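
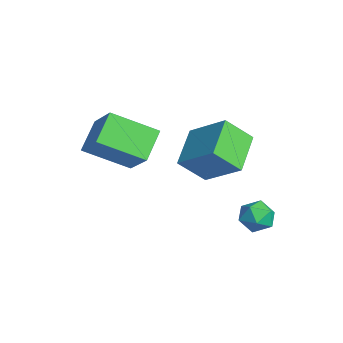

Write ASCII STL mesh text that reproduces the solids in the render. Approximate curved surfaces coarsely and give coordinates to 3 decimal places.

solid 
facet normal -0.646 -0.495 -0.581
outer loop
vertex -2.924 0.291 3.598
vertex -2.79 1.398 2.507
vertex -1.46 -0.678 2.796
endloop
endfacet
facet normal -0.086 -0.709 0.700
outer loop
vertex -0.13 0.342 3.993
vertex -2.924 0.291 3.598
vertex -1.46 -0.678 2.796
endloop
endfacet
facet normal -0.646 -0.495 -0.581
outer loop
vertex -1.46 -0.678 2.796
vertex -2.79 1.398 2.507
vertex -1.326 0.429 1.705
endloop
endfacet
facet normal 0.759 -0.502 -0.416
outer loop
vertex -1.326 0.429 1.705
vertex -0.13 0.342 3.993
vertex -1.46 -0.678 2.796
endloop
endfacet
facet normal -0.759 0.502 0.416
outer loop
vertex -2.924 0.291 3.598
vertex -1.46 2.418 3.704
vertex -2.79 1.398 2.507
endloop
endfacet
facet normal -0.086 -0.709 0.700
outer loop
vertex -1.594 1.311 4.795
vertex -2.924 0.291 3.598
vertex -0.13 0.342 3.993
endloop
endfacet
facet normal -0.759 0.502 0.416
outer loop
vertex -1.594 1.311 4.795
vertex -1.46 2.418 3.704
vertex -2.924 0.291 3.598
endloop
endfacet
facet normal 0.086 0.709 -0.700
outer loop
vertex -2.79 1.398 2.507
vertex -1.46 2.418 3.704
vertex -1.326 0.429 1.705
endloop
endfacet
facet normal 0.759 -0.502 -0.416
outer loop
vertex 0.004 1.449 2.902
vertex -0.13 0.342 3.993
vertex -1.326 0.429 1.705
endloop
endfacet
facet normal 0.086 0.709 -0.700
outer loop
vertex -1.326 0.429 1.705
vertex -1.46 2.418 3.704
vertex 0.004 1.449 2.902
endloop
endfacet
facet normal 0.646 0.495 0.581
outer loop
vertex 0.004 1.449 2.902
vertex -1.594 1.311 4.795
vertex -0.13 0.342 3.993
endloop
endfacet
facet normal 0.646 0.495 0.581
outer loop
vertex -1.46 2.418 3.704
vertex -1.594 1.311 4.795
vertex 0.004 1.449 2.902
endloop
endfacet
facet normal -0.655 0.710 0.258
outer loop
vertex 1.002 2.462 0.939
vertex 0.392 1.946 0.811
vertex 0.734 1.995 1.543
endloop
endfacet
facet normal -0.035 0.798 0.601
outer loop
vertex 1.002 2.462 0.939
vertex 0.734 1.995 1.543
vertex 1.529 2.107 1.441
endloop
endfacet
facet normal 0.479 0.871 0.113
outer loop
vertex 1.002 2.462 0.939
vertex 1.529 2.107 1.441
vertex 1.679 2.128 0.646
endloop
endfacet
facet normal 0.178 0.828 -0.533
outer loop
vertex 1.002 2.462 0.939
vertex 1.679 2.128 0.646
vertex 0.976 2.028 0.256
endloop
endfacet
facet normal -0.523 0.728 -0.443
outer loop
vertex 1.002 2.462 0.939
vertex 0.976 2.028 0.256
vertex 0.392 1.946 0.811
endloop
endfacet
facet normal 0.096 0.205 0.974
outer loop
vertex 1.529 2.107 1.441
vertex 0.734 1.995 1.543
vertex 1.244 1.372 1.624
endloop
endfacet
facet normal -0.906 0.063 0.419
outer loop
vertex 0.734 1.995 1.543
vertex 0.392 1.946 0.811
vertex 0.541 1.272 1.234
endloop
endfacet
facet normal -0.693 0.090 -0.716
outer loop
vertex 0.392 1.946 0.811
vertex 0.976 2.028 0.256
vertex 0.691 1.293 0.439
endloop
endfacet
facet normal 0.442 0.250 -0.861
outer loop
vertex 0.976 2.028 0.256
vertex 1.679 2.128 0.646
vertex 1.486 1.405 0.337
endloop
endfacet
facet normal 0.929 0.321 0.184
outer loop
vertex 1.679 2.128 0.646
vertex 1.529 2.107 1.441
vertex 1.828 1.454 1.069
endloop
endfacet
facet normal -0.178 -0.828 0.533
outer loop
vertex 1.218 0.938 0.941
vertex 1.244 1.372 1.624
vertex 0.541 1.272 1.234
endloop
endfacet
facet normal -0.479 -0.871 -0.113
outer loop
vertex 1.218 0.938 0.941
vertex 0.541 1.272 1.234
vertex 0.691 1.293 0.439
endloop
endfacet
facet normal 0.035 -0.798 -0.601
outer loop
vertex 1.218 0.938 0.941
vertex 0.691 1.293 0.439
vertex 1.486 1.405 0.337
endloop
endfacet
facet normal 0.655 -0.710 -0.258
outer loop
vertex 1.218 0.938 0.941
vertex 1.486 1.405 0.337
vertex 1.828 1.454 1.069
endloop
endfacet
facet normal 0.523 -0.728 0.443
outer loop
vertex 1.218 0.938 0.941
vertex 1.828 1.454 1.069
vertex 1.244 1.372 1.624
endloop
endfacet
facet normal -0.442 -0.250 0.861
outer loop
vertex 0.541 1.272 1.234
vertex 1.244 1.372 1.624
vertex 0.734 1.995 1.543
endloop
endfacet
facet normal -0.929 -0.321 -0.184
outer loop
vertex 0.691 1.293 0.439
vertex 0.541 1.272 1.234
vertex 0.392 1.946 0.811
endloop
endfacet
facet normal -0.096 -0.205 -0.974
outer loop
vertex 1.486 1.405 0.337
vertex 0.691 1.293 0.439
vertex 0.976 2.028 0.256
endloop
endfacet
facet normal 0.906 -0.063 -0.419
outer loop
vertex 1.828 1.454 1.069
vertex 1.486 1.405 0.337
vertex 1.679 2.128 0.646
endloop
endfacet
facet normal 0.693 -0.090 0.716
outer loop
vertex 1.244 1.372 1.624
vertex 1.828 1.454 1.069
vertex 1.529 2.107 1.441
endloop
endfacet
facet normal -0.732 -0.138 -0.667
outer loop
vertex -4.42 -3.18 3.877
vertex -3.834 -1.336 2.851
vertex -3.424 -4.009 2.956
endloop
endfacet
facet normal -0.267 -0.842 0.469
outer loop
vertex -2.026 -3.744 4.229
vertex -4.42 -3.18 3.877
vertex -3.424 -4.009 2.956
endloop
endfacet
facet normal -0.732 -0.139 -0.667
outer loop
vertex -3.424 -4.009 2.956
vertex -3.834 -1.336 2.851
vertex -2.838 -2.165 1.929
endloop
endfacet
facet normal 0.626 -0.522 -0.579
outer loop
vertex -2.838 -2.165 1.929
vertex -2.026 -3.744 4.229
vertex -3.424 -4.009 2.956
endloop
endfacet
facet normal -0.626 0.521 0.579
outer loop
vertex -4.42 -3.18 3.877
vertex -2.436 -1.071 4.124
vertex -3.834 -1.336 2.851
endloop
endfacet
facet normal -0.267 -0.842 0.468
outer loop
vertex -3.022 -2.915 5.151
vertex -4.42 -3.18 3.877
vertex -2.026 -3.744 4.229
endloop
endfacet
facet normal -0.627 0.522 0.579
outer loop
vertex -3.022 -2.915 5.151
vertex -2.436 -1.071 4.124
vertex -4.42 -3.18 3.877
endloop
endfacet
facet normal 0.267 0.842 -0.469
outer loop
vertex -3.834 -1.336 2.851
vertex -2.436 -1.071 4.124
vertex -2.838 -2.165 1.929
endloop
endfacet
facet normal 0.627 -0.521 -0.579
outer loop
vertex -1.44 -1.9 3.203
vertex -2.026 -3.744 4.229
vertex -2.838 -2.165 1.929
endloop
endfacet
facet normal 0.267 0.842 -0.469
outer loop
vertex -2.838 -2.165 1.929
vertex -2.436 -1.071 4.124
vertex -1.44 -1.9 3.203
endloop
endfacet
facet normal 0.732 0.138 0.667
outer loop
vertex -1.44 -1.9 3.203
vertex -3.022 -2.915 5.151
vertex -2.026 -3.744 4.229
endloop
endfacet
facet normal 0.732 0.139 0.667
outer loop
vertex -2.436 -1.071 4.124
vertex -3.022 -2.915 5.151
vertex -1.44 -1.9 3.203
endloop
endfacet

endsolid


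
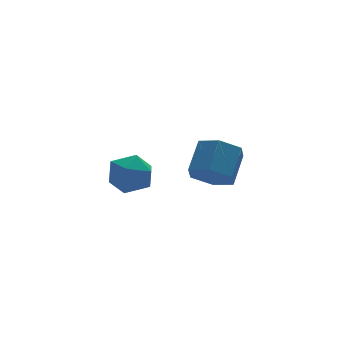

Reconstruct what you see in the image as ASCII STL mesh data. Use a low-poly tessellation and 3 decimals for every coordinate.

solid 
facet normal -0.529 -0.552 -0.645
outer loop
vertex 1.236 0.373 -2.994
vertex 0.688 0.545 -2.692
vertex 0.914 0.904 -3.185
endloop
endfacet
facet normal 0.689 0.164 -0.706
outer loop
vertex 1.236 0.373 -2.994
vertex 0.914 0.904 -3.185
vertex 1.781 0.942 -2.331
endloop
endfacet
facet normal 0.688 0.166 -0.706
outer loop
vertex 1.781 0.942 -2.331
vertex 0.914 0.904 -3.185
vertex 1.458 1.473 -2.521
endloop
endfacet
facet normal 0.529 0.552 0.644
outer loop
vertex 1.781 0.942 -2.331
vertex 1.458 1.473 -2.521
vertex 1.232 1.115 -2.028
endloop
endfacet
facet normal -0.529 -0.552 -0.645
outer loop
vertex 0.914 0.904 -3.185
vertex 0.688 0.545 -2.692
vertex 0.365 1.076 -2.882
endloop
endfacet
facet normal -0.087 0.791 -0.606
outer loop
vertex 0.914 0.904 -3.185
vertex 0.365 1.076 -2.882
vertex 1.458 1.473 -2.521
endloop
endfacet
facet normal -0.086 0.789 -0.608
outer loop
vertex 1.458 1.473 -2.521
vertex 0.365 1.076 -2.882
vertex 0.91 1.646 -2.219
endloop
endfacet
facet normal 0.529 0.553 0.644
outer loop
vertex 1.458 1.473 -2.521
vertex 0.91 1.646 -2.219
vertex 1.232 1.115 -2.028
endloop
endfacet
facet normal -0.529 -0.552 -0.644
outer loop
vertex 0.365 1.076 -2.882
vertex 0.688 0.545 -2.692
vertex 0.139 0.718 -2.389
endloop
endfacet
facet normal -0.774 0.625 0.099
outer loop
vertex 0.365 1.076 -2.882
vertex 0.139 0.718 -2.389
vertex 0.91 1.646 -2.219
endloop
endfacet
facet normal -0.774 0.625 0.100
outer loop
vertex 0.91 1.646 -2.219
vertex 0.139 0.718 -2.389
vertex 0.684 1.287 -1.726
endloop
endfacet
facet normal 0.529 0.552 0.645
outer loop
vertex 0.91 1.646 -2.219
vertex 0.684 1.287 -1.726
vertex 1.232 1.115 -2.028
endloop
endfacet
facet normal -0.529 -0.552 -0.644
outer loop
vertex 0.139 0.718 -2.389
vertex 0.688 0.545 -2.692
vertex 0.462 0.187 -2.199
endloop
endfacet
facet normal -0.688 -0.165 0.707
outer loop
vertex 0.139 0.718 -2.389
vertex 0.462 0.187 -2.199
vertex 0.684 1.287 -1.726
endloop
endfacet
facet normal -0.689 -0.164 0.706
outer loop
vertex 0.684 1.287 -1.726
vertex 0.462 0.187 -2.199
vertex 1.006 0.756 -1.535
endloop
endfacet
facet normal 0.529 0.552 0.645
outer loop
vertex 0.684 1.287 -1.726
vertex 1.006 0.756 -1.535
vertex 1.232 1.115 -2.028
endloop
endfacet
facet normal -0.529 -0.553 -0.644
outer loop
vertex 0.462 0.187 -2.199
vertex 0.688 0.545 -2.692
vertex 1.01 0.014 -2.501
endloop
endfacet
facet normal 0.085 -0.790 0.607
outer loop
vertex 0.462 0.187 -2.199
vertex 1.01 0.014 -2.501
vertex 1.006 0.756 -1.535
endloop
endfacet
facet normal 0.088 -0.790 0.607
outer loop
vertex 1.006 0.756 -1.535
vertex 1.01 0.014 -2.501
vertex 1.555 0.584 -1.838
endloop
endfacet
facet normal 0.529 0.552 0.645
outer loop
vertex 1.006 0.756 -1.535
vertex 1.555 0.584 -1.838
vertex 1.232 1.115 -2.028
endloop
endfacet
facet normal -0.529 -0.552 -0.645
outer loop
vertex 1.01 0.014 -2.501
vertex 0.688 0.545 -2.692
vertex 1.236 0.373 -2.994
endloop
endfacet
facet normal 0.775 -0.625 -0.100
outer loop
vertex 1.01 0.014 -2.501
vertex 1.236 0.373 -2.994
vertex 1.555 0.584 -1.838
endloop
endfacet
facet normal 0.774 -0.625 -0.099
outer loop
vertex 1.555 0.584 -1.838
vertex 1.236 0.373 -2.994
vertex 1.781 0.942 -2.331
endloop
endfacet
facet normal 0.529 0.552 0.644
outer loop
vertex 1.555 0.584 -1.838
vertex 1.781 0.942 -2.331
vertex 1.232 1.115 -2.028
endloop
endfacet
facet normal -0.326 -0.036 0.945
outer loop
vertex -0.634 4.024 -3.462
vertex -0.49 3.314 -3.439
vertex 0.019 3.794 -3.245
endloop
endfacet
facet normal -0.051 0.605 0.794
outer loop
vertex -0.634 4.024 -3.462
vertex 0.019 3.794 -3.245
vertex -0.036 4.368 -3.686
endloop
endfacet
facet normal -0.413 0.877 0.244
outer loop
vertex -0.634 4.024 -3.462
vertex -0.036 4.368 -3.686
vertex -0.578 4.242 -4.151
endloop
endfacet
facet normal -0.912 0.406 0.054
outer loop
vertex -0.634 4.024 -3.462
vertex -0.578 4.242 -4.151
vertex -0.859 3.591 -3.999
endloop
endfacet
facet normal -0.859 -0.158 0.487
outer loop
vertex -0.634 4.024 -3.462
vertex -0.859 3.591 -3.999
vertex -0.49 3.314 -3.439
endloop
endfacet
facet normal 0.627 0.512 0.588
outer loop
vertex -0.036 4.368 -3.686
vertex 0.019 3.794 -3.245
vertex 0.479 3.869 -3.801
endloop
endfacet
facet normal 0.180 -0.527 0.831
outer loop
vertex 0.019 3.794 -3.245
vertex -0.49 3.314 -3.439
vertex 0.198 3.218 -3.649
endloop
endfacet
facet normal -0.682 -0.725 0.091
outer loop
vertex -0.49 3.314 -3.439
vertex -0.859 3.591 -3.999
vertex -0.344 3.092 -4.114
endloop
endfacet
facet normal -0.769 0.189 -0.611
outer loop
vertex -0.859 3.591 -3.999
vertex -0.578 4.242 -4.151
vertex -0.399 3.666 -4.555
endloop
endfacet
facet normal 0.040 0.952 -0.304
outer loop
vertex -0.578 4.242 -4.151
vertex -0.036 4.368 -3.686
vertex 0.11 4.146 -4.361
endloop
endfacet
facet normal 0.912 -0.406 -0.054
outer loop
vertex 0.254 3.436 -4.338
vertex 0.479 3.869 -3.801
vertex 0.198 3.218 -3.649
endloop
endfacet
facet normal 0.413 -0.877 -0.244
outer loop
vertex 0.254 3.436 -4.338
vertex 0.198 3.218 -3.649
vertex -0.344 3.092 -4.114
endloop
endfacet
facet normal 0.051 -0.605 -0.794
outer loop
vertex 0.254 3.436 -4.338
vertex -0.344 3.092 -4.114
vertex -0.399 3.666 -4.555
endloop
endfacet
facet normal 0.326 0.036 -0.945
outer loop
vertex 0.254 3.436 -4.338
vertex -0.399 3.666 -4.555
vertex 0.11 4.146 -4.361
endloop
endfacet
facet normal 0.859 0.158 -0.487
outer loop
vertex 0.254 3.436 -4.338
vertex 0.11 4.146 -4.361
vertex 0.479 3.869 -3.801
endloop
endfacet
facet normal 0.769 -0.189 0.611
outer loop
vertex 0.198 3.218 -3.649
vertex 0.479 3.869 -3.801
vertex 0.019 3.794 -3.245
endloop
endfacet
facet normal -0.040 -0.952 0.304
outer loop
vertex -0.344 3.092 -4.114
vertex 0.198 3.218 -3.649
vertex -0.49 3.314 -3.439
endloop
endfacet
facet normal -0.627 -0.512 -0.588
outer loop
vertex -0.399 3.666 -4.555
vertex -0.344 3.092 -4.114
vertex -0.859 3.591 -3.999
endloop
endfacet
facet normal -0.180 0.527 -0.831
outer loop
vertex 0.11 4.146 -4.361
vertex -0.399 3.666 -4.555
vertex -0.578 4.242 -4.151
endloop
endfacet
facet normal 0.682 0.725 -0.091
outer loop
vertex 0.479 3.869 -3.801
vertex 0.11 4.146 -4.361
vertex -0.036 4.368 -3.686
endloop
endfacet

endsolid


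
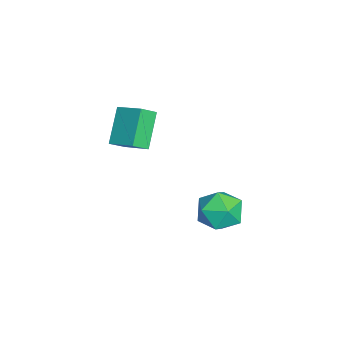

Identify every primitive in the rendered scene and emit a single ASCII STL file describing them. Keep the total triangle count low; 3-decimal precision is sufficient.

solid 
facet normal -0.475 0.660 -0.583
outer loop
vertex -0.364 -2.998 0.689
vertex 0.353 -2.063 1.163
vertex 0.783 -3.256 -0.538
endloop
endfacet
facet normal -0.565 -0.736 -0.373
outer loop
vertex 1.187 -3.817 -0.043
vertex -0.364 -2.998 0.689
vertex 0.783 -3.256 -0.538
endloop
endfacet
facet normal -0.475 0.660 -0.583
outer loop
vertex 0.783 -3.256 -0.538
vertex 0.353 -2.063 1.163
vertex 1.501 -2.321 -0.064
endloop
endfacet
facet normal 0.675 -0.152 -0.722
outer loop
vertex 1.501 -2.321 -0.064
vertex 1.187 -3.817 -0.043
vertex 0.783 -3.256 -0.538
endloop
endfacet
facet normal -0.675 0.151 0.722
outer loop
vertex -0.364 -2.998 0.689
vertex 0.757 -2.624 1.658
vertex 0.353 -2.063 1.163
endloop
endfacet
facet normal -0.565 -0.736 -0.374
outer loop
vertex 0.039 -3.559 1.184
vertex -0.364 -2.998 0.689
vertex 1.187 -3.817 -0.043
endloop
endfacet
facet normal -0.675 0.152 0.722
outer loop
vertex 0.039 -3.559 1.184
vertex 0.757 -2.624 1.658
vertex -0.364 -2.998 0.689
endloop
endfacet
facet normal 0.565 0.736 0.373
outer loop
vertex 0.353 -2.063 1.163
vertex 0.757 -2.624 1.658
vertex 1.501 -2.321 -0.064
endloop
endfacet
facet normal 0.675 -0.152 -0.722
outer loop
vertex 1.904 -2.882 0.431
vertex 1.187 -3.817 -0.043
vertex 1.501 -2.321 -0.064
endloop
endfacet
facet normal 0.565 0.736 0.374
outer loop
vertex 1.501 -2.321 -0.064
vertex 0.757 -2.624 1.658
vertex 1.904 -2.882 0.431
endloop
endfacet
facet normal 0.475 -0.660 0.583
outer loop
vertex 1.904 -2.882 0.431
vertex 0.039 -3.559 1.184
vertex 1.187 -3.817 -0.043
endloop
endfacet
facet normal 0.475 -0.660 0.582
outer loop
vertex 0.757 -2.624 1.658
vertex 0.039 -3.559 1.184
vertex 1.904 -2.882 0.431
endloop
endfacet
facet normal -0.658 -0.319 0.682
outer loop
vertex 0.506 0.489 -3.365
vertex 0.936 -0.447 -3.388
vertex 1.28 0.261 -2.724
endloop
endfacet
facet normal -0.523 0.376 0.765
outer loop
vertex 0.506 0.489 -3.365
vertex 1.28 0.261 -2.724
vertex 1.252 1.178 -3.194
endloop
endfacet
facet normal -0.689 0.708 0.155
outer loop
vertex 0.506 0.489 -3.365
vertex 1.252 1.178 -3.194
vertex 0.891 1.036 -4.148
endloop
endfacet
facet normal -0.927 0.217 -0.305
outer loop
vertex 0.506 0.489 -3.365
vertex 0.891 1.036 -4.148
vertex 0.696 0.031 -4.269
endloop
endfacet
facet normal -0.908 -0.418 0.021
outer loop
vertex 0.506 0.489 -3.365
vertex 0.696 0.031 -4.269
vertex 0.936 -0.447 -3.388
endloop
endfacet
facet normal 0.177 0.453 0.874
outer loop
vertex 1.252 1.178 -3.194
vertex 1.28 0.261 -2.724
vertex 2.144 0.669 -3.111
endloop
endfacet
facet normal -0.040 -0.673 0.738
outer loop
vertex 1.28 0.261 -2.724
vertex 0.936 -0.447 -3.388
vertex 1.949 -0.336 -3.232
endloop
endfacet
facet normal -0.444 -0.833 -0.331
outer loop
vertex 0.936 -0.447 -3.388
vertex 0.696 0.031 -4.269
vertex 1.588 -0.478 -4.186
endloop
endfacet
facet normal -0.476 0.196 -0.857
outer loop
vertex 0.696 0.031 -4.269
vertex 0.891 1.036 -4.148
vertex 1.56 0.439 -4.656
endloop
endfacet
facet normal -0.091 0.989 -0.113
outer loop
vertex 0.891 1.036 -4.148
vertex 1.252 1.178 -3.194
vertex 1.904 1.147 -3.992
endloop
endfacet
facet normal 0.927 -0.217 0.305
outer loop
vertex 2.334 0.211 -4.015
vertex 2.144 0.669 -3.111
vertex 1.949 -0.336 -3.232
endloop
endfacet
facet normal 0.689 -0.708 -0.155
outer loop
vertex 2.334 0.211 -4.015
vertex 1.949 -0.336 -3.232
vertex 1.588 -0.478 -4.186
endloop
endfacet
facet normal 0.523 -0.376 -0.765
outer loop
vertex 2.334 0.211 -4.015
vertex 1.588 -0.478 -4.186
vertex 1.56 0.439 -4.656
endloop
endfacet
facet normal 0.658 0.319 -0.682
outer loop
vertex 2.334 0.211 -4.015
vertex 1.56 0.439 -4.656
vertex 1.904 1.147 -3.992
endloop
endfacet
facet normal 0.908 0.418 -0.021
outer loop
vertex 2.334 0.211 -4.015
vertex 1.904 1.147 -3.992
vertex 2.144 0.669 -3.111
endloop
endfacet
facet normal 0.476 -0.196 0.857
outer loop
vertex 1.949 -0.336 -3.232
vertex 2.144 0.669 -3.111
vertex 1.28 0.261 -2.724
endloop
endfacet
facet normal 0.091 -0.989 0.113
outer loop
vertex 1.588 -0.478 -4.186
vertex 1.949 -0.336 -3.232
vertex 0.936 -0.447 -3.388
endloop
endfacet
facet normal -0.177 -0.453 -0.874
outer loop
vertex 1.56 0.439 -4.656
vertex 1.588 -0.478 -4.186
vertex 0.696 0.031 -4.269
endloop
endfacet
facet normal 0.040 0.673 -0.738
outer loop
vertex 1.904 1.147 -3.992
vertex 1.56 0.439 -4.656
vertex 0.891 1.036 -4.148
endloop
endfacet
facet normal 0.444 0.833 0.331
outer loop
vertex 2.144 0.669 -3.111
vertex 1.904 1.147 -3.992
vertex 1.252 1.178 -3.194
endloop
endfacet

endsolid


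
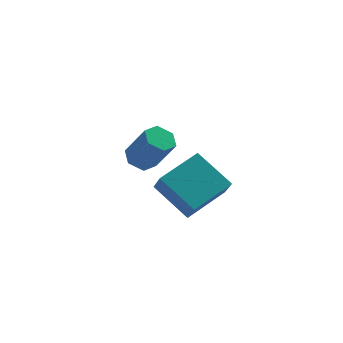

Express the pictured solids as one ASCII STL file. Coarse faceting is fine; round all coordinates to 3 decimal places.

solid 
facet normal -0.897 -0.355 -0.263
outer loop
vertex -0.761 -3.147 1.869
vertex -0.754 -2.433 0.879
vertex 0.087 -4.547 0.865
endloop
endfacet
facet normal -0.005 -0.585 0.811
outer loop
vertex 1.854 -3.847 1.381
vertex -0.761 -3.147 1.869
vertex 0.087 -4.547 0.865
endloop
endfacet
facet normal -0.897 -0.355 -0.262
outer loop
vertex 0.087 -4.547 0.865
vertex -0.754 -2.433 0.879
vertex 0.093 -3.833 -0.125
endloop
endfacet
facet normal 0.442 -0.729 -0.523
outer loop
vertex 0.093 -3.833 -0.125
vertex 1.854 -3.847 1.381
vertex 0.087 -4.547 0.865
endloop
endfacet
facet normal -0.442 0.729 0.523
outer loop
vertex -0.761 -3.147 1.869
vertex 1.013 -1.733 1.395
vertex -0.754 -2.433 0.879
endloop
endfacet
facet normal -0.005 -0.585 0.811
outer loop
vertex 1.007 -2.447 2.385
vertex -0.761 -3.147 1.869
vertex 1.854 -3.847 1.381
endloop
endfacet
facet normal -0.441 0.729 0.523
outer loop
vertex 1.007 -2.447 2.385
vertex 1.013 -1.733 1.395
vertex -0.761 -3.147 1.869
endloop
endfacet
facet normal 0.005 0.585 -0.811
outer loop
vertex -0.754 -2.433 0.879
vertex 1.013 -1.733 1.395
vertex 0.093 -3.833 -0.125
endloop
endfacet
facet normal 0.441 -0.729 -0.523
outer loop
vertex 1.861 -3.133 0.391
vertex 1.854 -3.847 1.381
vertex 0.093 -3.833 -0.125
endloop
endfacet
facet normal 0.005 0.585 -0.811
outer loop
vertex 0.093 -3.833 -0.125
vertex 1.013 -1.733 1.395
vertex 1.861 -3.133 0.391
endloop
endfacet
facet normal 0.897 0.355 0.262
outer loop
vertex 1.861 -3.133 0.391
vertex 1.007 -2.447 2.385
vertex 1.854 -3.847 1.381
endloop
endfacet
facet normal 0.897 0.356 0.262
outer loop
vertex 1.013 -1.733 1.395
vertex 1.007 -2.447 2.385
vertex 1.861 -3.133 0.391
endloop
endfacet
facet normal -0.349 0.382 -0.856
outer loop
vertex 0.51 0.906 -0.55
vertex -0.027 1.237 -0.183
vertex 0.608 1.58 -0.289
endloop
endfacet
facet normal 0.927 0.010 -0.374
outer loop
vertex 0.51 0.906 -0.55
vertex 0.608 1.58 -0.289
vertex 1.124 0.233 0.956
endloop
endfacet
facet normal 0.927 0.009 -0.375
outer loop
vertex 1.124 0.233 0.956
vertex 0.608 1.58 -0.289
vertex 1.223 0.907 1.217
endloop
endfacet
facet normal 0.349 -0.383 0.855
outer loop
vertex 1.124 0.233 0.956
vertex 1.223 0.907 1.217
vertex 0.587 0.563 1.323
endloop
endfacet
facet normal -0.350 0.383 -0.855
outer loop
vertex 0.608 1.58 -0.289
vertex -0.027 1.237 -0.183
vertex 0.071 1.911 0.079
endloop
endfacet
facet normal 0.580 0.805 0.123
outer loop
vertex 0.608 1.58 -0.289
vertex 0.071 1.911 0.079
vertex 1.223 0.907 1.217
endloop
endfacet
facet normal 0.580 0.805 0.124
outer loop
vertex 1.223 0.907 1.217
vertex 0.071 1.911 0.079
vertex 0.685 1.238 1.584
endloop
endfacet
facet normal 0.349 -0.382 0.856
outer loop
vertex 1.223 0.907 1.217
vertex 0.685 1.238 1.584
vertex 0.587 0.563 1.323
endloop
endfacet
facet normal -0.349 0.383 -0.855
outer loop
vertex 0.071 1.911 0.079
vertex -0.027 1.237 -0.183
vertex -0.564 1.567 0.184
endloop
endfacet
facet normal -0.348 0.795 0.497
outer loop
vertex 0.071 1.911 0.079
vertex -0.564 1.567 0.184
vertex 0.685 1.238 1.584
endloop
endfacet
facet normal -0.348 0.795 0.497
outer loop
vertex 0.685 1.238 1.584
vertex -0.564 1.567 0.184
vertex 0.05 0.894 1.69
endloop
endfacet
facet normal 0.350 -0.382 0.856
outer loop
vertex 0.685 1.238 1.584
vertex 0.05 0.894 1.69
vertex 0.587 0.563 1.323
endloop
endfacet
facet normal -0.349 0.383 -0.855
outer loop
vertex -0.564 1.567 0.184
vertex -0.027 1.237 -0.183
vertex -0.663 0.893 -0.077
endloop
endfacet
facet normal -0.927 -0.009 0.374
outer loop
vertex -0.564 1.567 0.184
vertex -0.663 0.893 -0.077
vertex 0.05 0.894 1.69
endloop
endfacet
facet normal -0.927 -0.010 0.374
outer loop
vertex 0.05 0.894 1.69
vertex -0.663 0.893 -0.077
vertex -0.048 0.22 1.429
endloop
endfacet
facet normal 0.349 -0.382 0.856
outer loop
vertex 0.05 0.894 1.69
vertex -0.048 0.22 1.429
vertex 0.587 0.563 1.323
endloop
endfacet
facet normal -0.349 0.382 -0.856
outer loop
vertex -0.663 0.893 -0.077
vertex -0.027 1.237 -0.183
vertex -0.125 0.562 -0.444
endloop
endfacet
facet normal -0.580 -0.805 -0.123
outer loop
vertex -0.663 0.893 -0.077
vertex -0.125 0.562 -0.444
vertex -0.048 0.22 1.429
endloop
endfacet
facet normal -0.580 -0.805 -0.123
outer loop
vertex -0.048 0.22 1.429
vertex -0.125 0.562 -0.444
vertex 0.489 -0.111 1.061
endloop
endfacet
facet normal 0.350 -0.383 0.855
outer loop
vertex -0.048 0.22 1.429
vertex 0.489 -0.111 1.061
vertex 0.587 0.563 1.323
endloop
endfacet
facet normal -0.350 0.382 -0.856
outer loop
vertex -0.125 0.562 -0.444
vertex -0.027 1.237 -0.183
vertex 0.51 0.906 -0.55
endloop
endfacet
facet normal 0.348 -0.795 -0.497
outer loop
vertex -0.125 0.562 -0.444
vertex 0.51 0.906 -0.55
vertex 0.489 -0.111 1.061
endloop
endfacet
facet normal 0.348 -0.795 -0.497
outer loop
vertex 0.489 -0.111 1.061
vertex 0.51 0.906 -0.55
vertex 1.124 0.233 0.956
endloop
endfacet
facet normal 0.349 -0.383 0.855
outer loop
vertex 0.489 -0.111 1.061
vertex 1.124 0.233 0.956
vertex 0.587 0.563 1.323
endloop
endfacet

endsolid


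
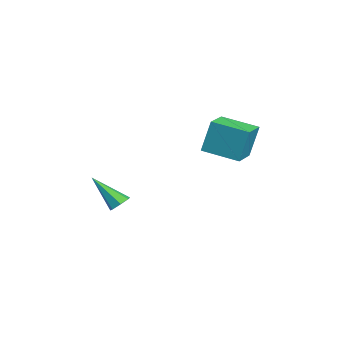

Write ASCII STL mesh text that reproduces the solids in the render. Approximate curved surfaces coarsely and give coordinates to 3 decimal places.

solid 
facet normal 0.299 0.625 -0.721
outer loop
vertex 2.068 -2.007 -4.168
vertex 1.832 -2.38 -4.589
vertex 1.564 -1.916 -4.298
endloop
endfacet
facet normal -0.105 0.576 0.811
outer loop
vertex 2.068 -2.007 -4.168
vertex 1.564 -1.916 -4.298
vertex 1.208 -3.68 -3.091
endloop
endfacet
facet normal 0.300 0.625 -0.721
outer loop
vertex 1.564 -1.916 -4.298
vertex 1.832 -2.38 -4.589
vertex 1.261 -2.174 -4.648
endloop
endfacet
facet normal -0.815 0.430 0.388
outer loop
vertex 1.564 -1.916 -4.298
vertex 1.261 -2.174 -4.648
vertex 1.208 -3.68 -3.091
endloop
endfacet
facet normal 0.300 0.626 -0.720
outer loop
vertex 1.261 -2.174 -4.648
vertex 1.832 -2.38 -4.589
vertex 1.389 -2.587 -4.954
endloop
endfacet
facet normal -0.969 -0.161 -0.188
outer loop
vertex 1.261 -2.174 -4.648
vertex 1.389 -2.587 -4.954
vertex 1.208 -3.68 -3.091
endloop
endfacet
facet normal 0.301 0.626 -0.720
outer loop
vertex 1.389 -2.587 -4.954
vertex 1.832 -2.38 -4.589
vertex 1.85 -2.844 -4.985
endloop
endfacet
facet normal -0.451 -0.750 -0.484
outer loop
vertex 1.389 -2.587 -4.954
vertex 1.85 -2.844 -4.985
vertex 1.208 -3.68 -3.091
endloop
endfacet
facet normal 0.300 0.626 -0.720
outer loop
vertex 1.85 -2.844 -4.985
vertex 1.832 -2.38 -4.589
vertex 2.298 -2.752 -4.718
endloop
endfacet
facet normal 0.349 -0.895 -0.277
outer loop
vertex 1.85 -2.844 -4.985
vertex 2.298 -2.752 -4.718
vertex 1.208 -3.68 -3.091
endloop
endfacet
facet normal 0.300 0.626 -0.720
outer loop
vertex 2.298 -2.752 -4.718
vertex 1.832 -2.38 -4.589
vertex 2.395 -2.38 -4.354
endloop
endfacet
facet normal 0.828 -0.487 0.277
outer loop
vertex 2.298 -2.752 -4.718
vertex 2.395 -2.38 -4.354
vertex 1.208 -3.68 -3.091
endloop
endfacet
facet normal 0.301 0.624 -0.721
outer loop
vertex 2.395 -2.38 -4.354
vertex 1.832 -2.38 -4.589
vertex 2.068 -2.007 -4.168
endloop
endfacet
facet normal 0.626 0.169 0.762
outer loop
vertex 2.395 -2.38 -4.354
vertex 2.068 -2.007 -4.168
vertex 1.208 -3.68 -3.091
endloop
endfacet
facet normal -0.907 0.404 -0.123
outer loop
vertex 1.331 2.378 0.75
vertex 2.14 4.069 0.336
vertex 1.371 1.92 -1.042
endloop
endfacet
facet normal -0.421 -0.881 0.216
outer loop
vertex 2.74 1.311 -0.856
vertex 1.331 2.378 0.75
vertex 1.371 1.92 -1.042
endloop
endfacet
facet normal -0.906 0.404 -0.124
outer loop
vertex 1.371 1.92 -1.042
vertex 2.14 4.069 0.336
vertex 2.181 3.611 -1.456
endloop
endfacet
facet normal 0.022 -0.247 -0.969
outer loop
vertex 2.181 3.611 -1.456
vertex 2.74 1.311 -0.856
vertex 1.371 1.92 -1.042
endloop
endfacet
facet normal -0.022 0.247 0.969
outer loop
vertex 1.331 2.378 0.75
vertex 3.509 3.46 0.522
vertex 2.14 4.069 0.336
endloop
endfacet
facet normal -0.421 -0.881 0.215
outer loop
vertex 2.699 1.769 0.936
vertex 1.331 2.378 0.75
vertex 2.74 1.311 -0.856
endloop
endfacet
facet normal -0.022 0.247 0.969
outer loop
vertex 2.699 1.769 0.936
vertex 3.509 3.46 0.522
vertex 1.331 2.378 0.75
endloop
endfacet
facet normal 0.421 0.881 -0.216
outer loop
vertex 2.14 4.069 0.336
vertex 3.509 3.46 0.522
vertex 2.181 3.611 -1.456
endloop
endfacet
facet normal 0.022 -0.247 -0.969
outer loop
vertex 3.549 3.002 -1.27
vertex 2.74 1.311 -0.856
vertex 2.181 3.611 -1.456
endloop
endfacet
facet normal 0.421 0.881 -0.216
outer loop
vertex 2.181 3.611 -1.456
vertex 3.509 3.46 0.522
vertex 3.549 3.002 -1.27
endloop
endfacet
facet normal 0.907 -0.403 0.124
outer loop
vertex 3.549 3.002 -1.27
vertex 2.699 1.769 0.936
vertex 2.74 1.311 -0.856
endloop
endfacet
facet normal 0.906 -0.404 0.123
outer loop
vertex 3.509 3.46 0.522
vertex 2.699 1.769 0.936
vertex 3.549 3.002 -1.27
endloop
endfacet

endsolid


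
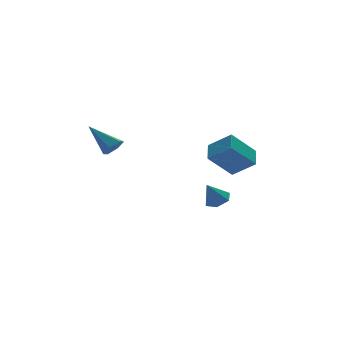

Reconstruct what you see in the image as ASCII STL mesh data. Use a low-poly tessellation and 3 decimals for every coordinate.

solid 
facet normal 0.493 0.068 -0.868
outer loop
vertex 4.006 -0.229 -0.863
vertex 3.284 -0.178 -1.269
vertex 3.659 0.513 -1.002
endloop
endfacet
facet normal 0.479 0.373 0.794
outer loop
vertex 4.006 -0.229 -0.863
vertex 3.659 0.513 -1.002
vertex 2.536 -0.282 0.049
endloop
endfacet
facet normal 0.493 0.068 -0.868
outer loop
vertex 3.659 0.513 -1.002
vertex 3.284 -0.178 -1.269
vertex 2.937 0.563 -1.408
endloop
endfacet
facet normal -0.194 0.871 0.452
outer loop
vertex 3.659 0.513 -1.002
vertex 2.937 0.563 -1.408
vertex 2.536 -0.282 0.049
endloop
endfacet
facet normal 0.493 0.068 -0.868
outer loop
vertex 2.937 0.563 -1.408
vertex 3.284 -0.178 -1.269
vertex 2.562 -0.127 -1.675
endloop
endfacet
facet normal -0.883 0.469 0.029
outer loop
vertex 2.937 0.563 -1.408
vertex 2.562 -0.127 -1.675
vertex 2.536 -0.282 0.049
endloop
endfacet
facet normal 0.493 0.069 -0.867
outer loop
vertex 2.562 -0.127 -1.675
vertex 3.284 -0.178 -1.269
vertex 2.909 -0.868 -1.537
endloop
endfacet
facet normal -0.901 -0.431 -0.052
outer loop
vertex 2.562 -0.127 -1.675
vertex 2.909 -0.868 -1.537
vertex 2.536 -0.282 0.049
endloop
endfacet
facet normal 0.493 0.069 -0.867
outer loop
vertex 2.909 -0.868 -1.537
vertex 3.284 -0.178 -1.269
vertex 3.631 -0.919 -1.131
endloop
endfacet
facet normal -0.229 -0.929 0.290
outer loop
vertex 2.909 -0.868 -1.537
vertex 3.631 -0.919 -1.131
vertex 2.536 -0.282 0.049
endloop
endfacet
facet normal 0.493 0.069 -0.867
outer loop
vertex 3.631 -0.919 -1.131
vertex 3.284 -0.178 -1.269
vertex 4.006 -0.229 -0.863
endloop
endfacet
facet normal 0.461 -0.528 0.713
outer loop
vertex 3.631 -0.919 -1.131
vertex 4.006 -0.229 -0.863
vertex 2.536 -0.282 0.049
endloop
endfacet
facet normal -0.711 0.012 0.704
outer loop
vertex 2.302 -3.905 5.295
vertex 1.342 -2.976 4.309
vertex 1.773 -4.999 4.78
endloop
endfacet
facet normal 0.578 -0.559 0.594
outer loop
vertex 3.238 -5.024 3.331
vertex 2.302 -3.905 5.295
vertex 1.773 -4.999 4.78
endloop
endfacet
facet normal -0.711 0.012 0.703
outer loop
vertex 1.773 -4.999 4.78
vertex 1.342 -2.976 4.309
vertex 0.814 -4.07 3.794
endloop
endfacet
facet normal -0.401 -0.829 -0.391
outer loop
vertex 0.814 -4.07 3.794
vertex 3.238 -5.024 3.331
vertex 1.773 -4.999 4.78
endloop
endfacet
facet normal 0.401 0.829 0.391
outer loop
vertex 2.302 -3.905 5.295
vertex 2.807 -3.001 2.86
vertex 1.342 -2.976 4.309
endloop
endfacet
facet normal 0.578 -0.559 0.594
outer loop
vertex 3.766 -3.93 3.846
vertex 2.302 -3.905 5.295
vertex 3.238 -5.024 3.331
endloop
endfacet
facet normal 0.401 0.829 0.391
outer loop
vertex 3.766 -3.93 3.846
vertex 2.807 -3.001 2.86
vertex 2.302 -3.905 5.295
endloop
endfacet
facet normal -0.578 0.559 -0.594
outer loop
vertex 1.342 -2.976 4.309
vertex 2.807 -3.001 2.86
vertex 0.814 -4.07 3.794
endloop
endfacet
facet normal -0.401 -0.829 -0.391
outer loop
vertex 2.278 -4.095 2.345
vertex 3.238 -5.024 3.331
vertex 0.814 -4.07 3.794
endloop
endfacet
facet normal -0.578 0.559 -0.594
outer loop
vertex 0.814 -4.07 3.794
vertex 2.807 -3.001 2.86
vertex 2.278 -4.095 2.345
endloop
endfacet
facet normal 0.711 -0.012 -0.703
outer loop
vertex 2.278 -4.095 2.345
vertex 3.766 -3.93 3.846
vertex 3.238 -5.024 3.331
endloop
endfacet
facet normal 0.711 -0.013 -0.703
outer loop
vertex 2.807 -3.001 2.86
vertex 3.766 -3.93 3.846
vertex 2.278 -4.095 2.345
endloop
endfacet
facet normal 0.423 -0.683 -0.596
outer loop
vertex -1.166 2.973 2.884
vertex -1.846 2.849 2.544
vertex -1.369 3.386 2.267
endloop
endfacet
facet normal 0.708 0.672 0.217
outer loop
vertex -1.166 2.973 2.884
vertex -1.369 3.386 2.267
vertex -2.774 4.351 3.856
endloop
endfacet
facet normal 0.423 -0.683 -0.596
outer loop
vertex -1.369 3.386 2.267
vertex -1.846 2.849 2.544
vertex -2.048 3.262 1.927
endloop
endfacet
facet normal 0.074 0.880 -0.469
outer loop
vertex -1.369 3.386 2.267
vertex -2.048 3.262 1.927
vertex -2.774 4.351 3.856
endloop
endfacet
facet normal 0.423 -0.683 -0.596
outer loop
vertex -2.048 3.262 1.927
vertex -1.846 2.849 2.544
vertex -2.525 2.725 2.204
endloop
endfacet
facet normal -0.756 0.406 -0.514
outer loop
vertex -2.048 3.262 1.927
vertex -2.525 2.725 2.204
vertex -2.774 4.351 3.856
endloop
endfacet
facet normal 0.423 -0.682 -0.596
outer loop
vertex -2.525 2.725 2.204
vertex -1.846 2.849 2.544
vertex -2.322 2.312 2.821
endloop
endfacet
facet normal -0.952 -0.276 0.128
outer loop
vertex -2.525 2.725 2.204
vertex -2.322 2.312 2.821
vertex -2.774 4.351 3.856
endloop
endfacet
facet normal 0.423 -0.682 -0.596
outer loop
vertex -2.322 2.312 2.821
vertex -1.846 2.849 2.544
vertex -1.643 2.436 3.161
endloop
endfacet
facet normal -0.319 -0.484 0.815
outer loop
vertex -2.322 2.312 2.821
vertex -1.643 2.436 3.161
vertex -2.774 4.351 3.856
endloop
endfacet
facet normal 0.423 -0.683 -0.596
outer loop
vertex -1.643 2.436 3.161
vertex -1.846 2.849 2.544
vertex -1.166 2.973 2.884
endloop
endfacet
facet normal 0.511 -0.010 0.860
outer loop
vertex -1.643 2.436 3.161
vertex -1.166 2.973 2.884
vertex -2.774 4.351 3.856
endloop
endfacet

endsolid


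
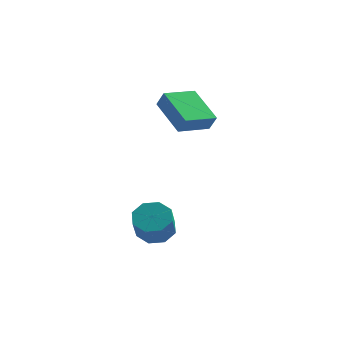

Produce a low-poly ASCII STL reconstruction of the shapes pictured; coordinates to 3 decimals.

solid 
facet normal -0.619 0.644 0.449
outer loop
vertex 1.256 0.976 3.979
vertex 2.321 2.161 3.747
vertex 0.896 1.152 3.23
endloop
endfacet
facet normal -0.661 -0.737 0.145
outer loop
vertex 2.159 -0.161 2.313
vertex 1.256 0.976 3.979
vertex 0.896 1.152 3.23
endloop
endfacet
facet normal -0.619 0.644 0.450
outer loop
vertex 0.896 1.152 3.23
vertex 2.321 2.161 3.747
vertex 1.961 2.338 2.998
endloop
endfacet
facet normal -0.424 0.208 -0.882
outer loop
vertex 1.961 2.338 2.998
vertex 2.159 -0.161 2.313
vertex 0.896 1.152 3.23
endloop
endfacet
facet normal 0.424 -0.208 0.882
outer loop
vertex 1.256 0.976 3.979
vertex 3.584 0.848 2.83
vertex 2.321 2.161 3.747
endloop
endfacet
facet normal -0.661 -0.736 0.144
outer loop
vertex 2.519 -0.338 3.062
vertex 1.256 0.976 3.979
vertex 2.159 -0.161 2.313
endloop
endfacet
facet normal 0.424 -0.208 0.882
outer loop
vertex 2.519 -0.338 3.062
vertex 3.584 0.848 2.83
vertex 1.256 0.976 3.979
endloop
endfacet
facet normal 0.661 0.736 -0.144
outer loop
vertex 2.321 2.161 3.747
vertex 3.584 0.848 2.83
vertex 1.961 2.338 2.998
endloop
endfacet
facet normal -0.424 0.208 -0.882
outer loop
vertex 3.224 1.024 2.081
vertex 2.159 -0.161 2.313
vertex 1.961 2.338 2.998
endloop
endfacet
facet normal 0.661 0.736 -0.145
outer loop
vertex 1.961 2.338 2.998
vertex 3.584 0.848 2.83
vertex 3.224 1.024 2.081
endloop
endfacet
facet normal 0.619 -0.644 -0.450
outer loop
vertex 3.224 1.024 2.081
vertex 2.519 -0.338 3.062
vertex 2.159 -0.161 2.313
endloop
endfacet
facet normal 0.619 -0.644 -0.449
outer loop
vertex 3.584 0.848 2.83
vertex 2.519 -0.338 3.062
vertex 3.224 1.024 2.081
endloop
endfacet
facet normal -0.055 0.595 -0.802
outer loop
vertex 2.245 -2.738 -2.933
vertex 1.711 -2.194 -2.493
vertex 2.582 -2.259 -2.601
endloop
endfacet
facet normal 0.864 -0.374 -0.337
outer loop
vertex 2.245 -2.738 -2.933
vertex 2.582 -2.259 -2.601
vertex 2.323 -3.589 -1.787
endloop
endfacet
facet normal 0.864 -0.374 -0.336
outer loop
vertex 2.323 -3.589 -1.787
vertex 2.582 -2.259 -2.601
vertex 2.66 -3.11 -1.454
endloop
endfacet
facet normal 0.055 -0.596 0.801
outer loop
vertex 2.323 -3.589 -1.787
vertex 2.66 -3.11 -1.454
vertex 1.789 -3.046 -1.347
endloop
endfacet
facet normal -0.055 0.595 -0.802
outer loop
vertex 2.582 -2.259 -2.601
vertex 1.711 -2.194 -2.493
vertex 2.408 -1.742 -2.205
endloop
endfacet
facet normal 0.965 0.239 0.112
outer loop
vertex 2.582 -2.259 -2.601
vertex 2.408 -1.742 -2.205
vertex 2.66 -3.11 -1.454
endloop
endfacet
facet normal 0.965 0.239 0.111
outer loop
vertex 2.66 -3.11 -1.454
vertex 2.408 -1.742 -2.205
vertex 2.487 -2.594 -1.059
endloop
endfacet
facet normal 0.055 -0.595 0.802
outer loop
vertex 2.66 -3.11 -1.454
vertex 2.487 -2.594 -1.059
vertex 1.789 -3.046 -1.347
endloop
endfacet
facet normal -0.055 0.595 -0.802
outer loop
vertex 2.408 -1.742 -2.205
vertex 1.711 -2.194 -2.493
vertex 1.826 -1.49 -1.978
endloop
endfacet
facet normal 0.501 0.711 0.494
outer loop
vertex 2.408 -1.742 -2.205
vertex 1.826 -1.49 -1.978
vertex 2.487 -2.594 -1.059
endloop
endfacet
facet normal 0.501 0.711 0.494
outer loop
vertex 2.487 -2.594 -1.059
vertex 1.826 -1.49 -1.978
vertex 1.905 -2.342 -0.832
endloop
endfacet
facet normal 0.055 -0.595 0.802
outer loop
vertex 2.487 -2.594 -1.059
vertex 1.905 -2.342 -0.832
vertex 1.789 -3.046 -1.347
endloop
endfacet
facet normal -0.055 0.595 -0.802
outer loop
vertex 1.826 -1.49 -1.978
vertex 1.711 -2.194 -2.493
vertex 1.177 -1.651 -2.053
endloop
endfacet
facet normal -0.258 0.767 0.588
outer loop
vertex 1.826 -1.49 -1.978
vertex 1.177 -1.651 -2.053
vertex 1.905 -2.342 -0.832
endloop
endfacet
facet normal -0.257 0.768 0.587
outer loop
vertex 1.905 -2.342 -0.832
vertex 1.177 -1.651 -2.053
vertex 1.255 -2.502 -0.907
endloop
endfacet
facet normal 0.054 -0.595 0.802
outer loop
vertex 1.905 -2.342 -0.832
vertex 1.255 -2.502 -0.907
vertex 1.789 -3.046 -1.347
endloop
endfacet
facet normal -0.055 0.596 -0.801
outer loop
vertex 1.177 -1.651 -2.053
vertex 1.711 -2.194 -2.493
vertex 0.84 -2.13 -2.386
endloop
endfacet
facet normal -0.864 0.374 0.337
outer loop
vertex 1.177 -1.651 -2.053
vertex 0.84 -2.13 -2.386
vertex 1.255 -2.502 -0.907
endloop
endfacet
facet normal -0.864 0.375 0.337
outer loop
vertex 1.255 -2.502 -0.907
vertex 0.84 -2.13 -2.386
vertex 0.918 -2.981 -1.239
endloop
endfacet
facet normal 0.055 -0.595 0.802
outer loop
vertex 1.255 -2.502 -0.907
vertex 0.918 -2.981 -1.239
vertex 1.789 -3.046 -1.347
endloop
endfacet
facet normal -0.055 0.595 -0.802
outer loop
vertex 0.84 -2.13 -2.386
vertex 1.711 -2.194 -2.493
vertex 1.013 -2.646 -2.781
endloop
endfacet
facet normal -0.965 -0.238 -0.111
outer loop
vertex 0.84 -2.13 -2.386
vertex 1.013 -2.646 -2.781
vertex 0.918 -2.981 -1.239
endloop
endfacet
facet normal -0.965 -0.239 -0.111
outer loop
vertex 0.918 -2.981 -1.239
vertex 1.013 -2.646 -2.781
vertex 1.092 -3.498 -1.635
endloop
endfacet
facet normal 0.055 -0.595 0.802
outer loop
vertex 0.918 -2.981 -1.239
vertex 1.092 -3.498 -1.635
vertex 1.789 -3.046 -1.347
endloop
endfacet
facet normal -0.055 0.595 -0.802
outer loop
vertex 1.013 -2.646 -2.781
vertex 1.711 -2.194 -2.493
vertex 1.595 -2.898 -3.008
endloop
endfacet
facet normal -0.501 -0.711 -0.494
outer loop
vertex 1.013 -2.646 -2.781
vertex 1.595 -2.898 -3.008
vertex 1.092 -3.498 -1.635
endloop
endfacet
facet normal -0.501 -0.711 -0.494
outer loop
vertex 1.092 -3.498 -1.635
vertex 1.595 -2.898 -3.008
vertex 1.674 -3.75 -1.862
endloop
endfacet
facet normal 0.055 -0.595 0.802
outer loop
vertex 1.092 -3.498 -1.635
vertex 1.674 -3.75 -1.862
vertex 1.789 -3.046 -1.347
endloop
endfacet
facet normal -0.054 0.595 -0.802
outer loop
vertex 1.595 -2.898 -3.008
vertex 1.711 -2.194 -2.493
vertex 2.245 -2.738 -2.933
endloop
endfacet
facet normal 0.257 -0.767 -0.588
outer loop
vertex 1.595 -2.898 -3.008
vertex 2.245 -2.738 -2.933
vertex 1.674 -3.75 -1.862
endloop
endfacet
facet normal 0.258 -0.767 -0.587
outer loop
vertex 1.674 -3.75 -1.862
vertex 2.245 -2.738 -2.933
vertex 2.323 -3.589 -1.787
endloop
endfacet
facet normal 0.055 -0.595 0.802
outer loop
vertex 1.674 -3.75 -1.862
vertex 2.323 -3.589 -1.787
vertex 1.789 -3.046 -1.347
endloop
endfacet

endsolid


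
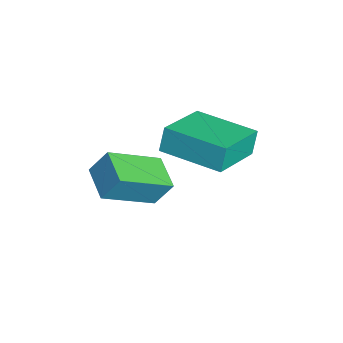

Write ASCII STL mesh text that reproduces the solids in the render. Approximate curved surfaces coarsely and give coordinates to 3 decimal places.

solid 
facet normal -0.966 -0.135 0.219
outer loop
vertex -3.123 -3.954 0.283
vertex -3.606 -2.222 -0.784
vertex -3.242 -4.53 -0.599
endloop
endfacet
facet normal 0.231 -0.829 0.510
outer loop
vertex -2.014 -4.358 -0.876
vertex -3.123 -3.954 0.283
vertex -3.242 -4.53 -0.599
endloop
endfacet
facet normal -0.967 -0.135 0.218
outer loop
vertex -3.242 -4.53 -0.599
vertex -3.606 -2.222 -0.784
vertex -3.724 -2.798 -1.665
endloop
endfacet
facet normal -0.112 -0.543 -0.832
outer loop
vertex -3.724 -2.798 -1.665
vertex -2.014 -4.358 -0.876
vertex -3.242 -4.53 -0.599
endloop
endfacet
facet normal 0.112 0.544 0.832
outer loop
vertex -3.123 -3.954 0.283
vertex -2.378 -2.05 -1.061
vertex -3.606 -2.222 -0.784
endloop
endfacet
facet normal 0.232 -0.828 0.510
outer loop
vertex -1.896 -3.782 0.005
vertex -3.123 -3.954 0.283
vertex -2.014 -4.358 -0.876
endloop
endfacet
facet normal 0.112 0.543 0.832
outer loop
vertex -1.896 -3.782 0.005
vertex -2.378 -2.05 -1.061
vertex -3.123 -3.954 0.283
endloop
endfacet
facet normal -0.231 0.828 -0.511
outer loop
vertex -3.606 -2.222 -0.784
vertex -2.378 -2.05 -1.061
vertex -3.724 -2.798 -1.665
endloop
endfacet
facet normal -0.112 -0.544 -0.832
outer loop
vertex -2.497 -2.626 -1.943
vertex -2.014 -4.358 -0.876
vertex -3.724 -2.798 -1.665
endloop
endfacet
facet normal -0.232 0.829 -0.510
outer loop
vertex -3.724 -2.798 -1.665
vertex -2.378 -2.05 -1.061
vertex -2.497 -2.626 -1.943
endloop
endfacet
facet normal 0.967 0.135 -0.218
outer loop
vertex -2.497 -2.626 -1.943
vertex -1.896 -3.782 0.005
vertex -2.014 -4.358 -0.876
endloop
endfacet
facet normal 0.967 0.135 -0.218
outer loop
vertex -2.378 -2.05 -1.061
vertex -1.896 -3.782 0.005
vertex -2.497 -2.626 -1.943
endloop
endfacet
facet normal -0.700 0.628 -0.340
outer loop
vertex -3.869 -1.025 1.141
vertex -2.453 0.553 1.141
vertex -3.636 -1.234 0.275
endloop
endfacet
facet normal -0.668 -0.745 0.000
outer loop
vertex -2.187 -2.533 0.979
vertex -3.869 -1.025 1.141
vertex -3.636 -1.234 0.275
endloop
endfacet
facet normal -0.700 0.628 -0.339
outer loop
vertex -3.636 -1.234 0.275
vertex -2.453 0.553 1.141
vertex -2.22 0.345 0.275
endloop
endfacet
facet normal 0.253 -0.227 -0.940
outer loop
vertex -2.22 0.345 0.275
vertex -2.187 -2.533 0.979
vertex -3.636 -1.234 0.275
endloop
endfacet
facet normal -0.253 0.227 0.940
outer loop
vertex -3.869 -1.025 1.141
vertex -1.004 -0.746 1.845
vertex -2.453 0.553 1.141
endloop
endfacet
facet normal -0.668 -0.745 -0.001
outer loop
vertex -2.42 -2.325 1.845
vertex -3.869 -1.025 1.141
vertex -2.187 -2.533 0.979
endloop
endfacet
facet normal -0.253 0.227 0.940
outer loop
vertex -2.42 -2.325 1.845
vertex -1.004 -0.746 1.845
vertex -3.869 -1.025 1.141
endloop
endfacet
facet normal 0.667 0.745 0.001
outer loop
vertex -2.453 0.553 1.141
vertex -1.004 -0.746 1.845
vertex -2.22 0.345 0.275
endloop
endfacet
facet normal 0.253 -0.227 -0.940
outer loop
vertex -0.771 -0.955 0.979
vertex -2.187 -2.533 0.979
vertex -2.22 0.345 0.275
endloop
endfacet
facet normal 0.668 0.744 0.000
outer loop
vertex -2.22 0.345 0.275
vertex -1.004 -0.746 1.845
vertex -0.771 -0.955 0.979
endloop
endfacet
facet normal 0.700 -0.628 0.339
outer loop
vertex -0.771 -0.955 0.979
vertex -2.42 -2.325 1.845
vertex -2.187 -2.533 0.979
endloop
endfacet
facet normal 0.700 -0.628 0.340
outer loop
vertex -1.004 -0.746 1.845
vertex -2.42 -2.325 1.845
vertex -0.771 -0.955 0.979
endloop
endfacet

endsolid


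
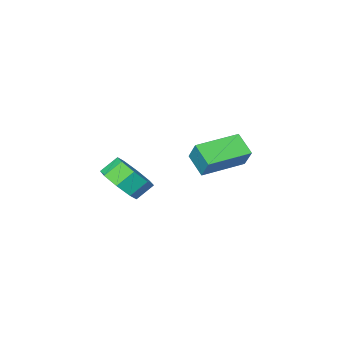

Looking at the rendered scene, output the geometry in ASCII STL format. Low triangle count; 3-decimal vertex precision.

solid 
facet normal -0.993 0.049 0.103
outer loop
vertex -4.565 0.321 4.225
vertex -4.594 1.301 3.483
vertex -4.702 -0.419 3.252
endloop
endfacet
facet normal 0.023 -0.797 0.603
outer loop
vertex -2.626 -0.521 3.037
vertex -4.565 0.321 4.225
vertex -4.702 -0.419 3.252
endloop
endfacet
facet normal -0.993 0.049 0.103
outer loop
vertex -4.702 -0.419 3.252
vertex -4.594 1.301 3.483
vertex -4.731 0.561 2.51
endloop
endfacet
facet normal -0.111 -0.602 -0.791
outer loop
vertex -4.731 0.561 2.51
vertex -2.626 -0.521 3.037
vertex -4.702 -0.419 3.252
endloop
endfacet
facet normal 0.111 0.602 0.791
outer loop
vertex -4.565 0.321 4.225
vertex -2.518 1.199 3.268
vertex -4.594 1.301 3.483
endloop
endfacet
facet normal 0.023 -0.797 0.603
outer loop
vertex -2.489 0.219 4.01
vertex -4.565 0.321 4.225
vertex -2.626 -0.521 3.037
endloop
endfacet
facet normal 0.111 0.602 0.791
outer loop
vertex -2.489 0.219 4.01
vertex -2.518 1.199 3.268
vertex -4.565 0.321 4.225
endloop
endfacet
facet normal -0.023 0.797 -0.603
outer loop
vertex -4.594 1.301 3.483
vertex -2.518 1.199 3.268
vertex -4.731 0.561 2.51
endloop
endfacet
facet normal -0.111 -0.602 -0.791
outer loop
vertex -2.655 0.459 2.295
vertex -2.626 -0.521 3.037
vertex -4.731 0.561 2.51
endloop
endfacet
facet normal -0.023 0.797 -0.603
outer loop
vertex -4.731 0.561 2.51
vertex -2.518 1.199 3.268
vertex -2.655 0.459 2.295
endloop
endfacet
facet normal 0.993 -0.049 -0.103
outer loop
vertex -2.655 0.459 2.295
vertex -2.489 0.219 4.01
vertex -2.626 -0.521 3.037
endloop
endfacet
facet normal 0.993 -0.049 -0.103
outer loop
vertex -2.518 1.199 3.268
vertex -2.489 0.219 4.01
vertex -2.655 0.459 2.295
endloop
endfacet
facet normal 0.738 -0.128 -0.662
outer loop
vertex 2.163 0.828 3.655
vertex 1.469 0.737 2.899
vertex 1.985 1.521 3.323
endloop
endfacet
facet normal 0.635 0.460 0.620
outer loop
vertex 2.163 0.828 3.655
vertex 1.985 1.521 3.323
vertex 1.424 0.955 4.317
endloop
endfacet
facet normal 0.636 0.460 0.620
outer loop
vertex 1.424 0.955 4.317
vertex 1.985 1.521 3.323
vertex 1.246 1.648 3.986
endloop
endfacet
facet normal -0.739 0.126 0.662
outer loop
vertex 1.424 0.955 4.317
vertex 1.246 1.648 3.986
vertex 0.731 0.863 3.561
endloop
endfacet
facet normal 0.738 -0.127 -0.663
outer loop
vertex 1.985 1.521 3.323
vertex 1.469 0.737 2.899
vertex 1.504 1.754 2.743
endloop
endfacet
facet normal 0.289 0.947 0.141
outer loop
vertex 1.985 1.521 3.323
vertex 1.504 1.754 2.743
vertex 1.246 1.648 3.986
endloop
endfacet
facet normal 0.289 0.947 0.141
outer loop
vertex 1.246 1.648 3.986
vertex 1.504 1.754 2.743
vertex 0.766 1.881 3.406
endloop
endfacet
facet normal -0.739 0.126 0.662
outer loop
vertex 1.246 1.648 3.986
vertex 0.766 1.881 3.406
vertex 0.731 0.863 3.561
endloop
endfacet
facet normal 0.739 -0.127 -0.662
outer loop
vertex 1.504 1.754 2.743
vertex 1.469 0.737 2.899
vertex 1.004 1.392 2.254
endloop
endfacet
facet normal -0.226 0.879 -0.420
outer loop
vertex 1.504 1.754 2.743
vertex 1.004 1.392 2.254
vertex 0.766 1.881 3.406
endloop
endfacet
facet normal -0.227 0.879 -0.420
outer loop
vertex 0.766 1.881 3.406
vertex 1.004 1.392 2.254
vertex 0.265 1.518 2.917
endloop
endfacet
facet normal -0.738 0.126 0.663
outer loop
vertex 0.766 1.881 3.406
vertex 0.265 1.518 2.917
vertex 0.731 0.863 3.561
endloop
endfacet
facet normal 0.739 -0.127 -0.662
outer loop
vertex 1.004 1.392 2.254
vertex 1.469 0.737 2.899
vertex 0.776 0.645 2.143
endloop
endfacet
facet normal -0.610 0.295 -0.736
outer loop
vertex 1.004 1.392 2.254
vertex 0.776 0.645 2.143
vertex 0.265 1.518 2.917
endloop
endfacet
facet normal -0.608 0.296 -0.736
outer loop
vertex 0.265 1.518 2.917
vertex 0.776 0.645 2.143
vertex 0.037 0.772 2.805
endloop
endfacet
facet normal -0.738 0.126 0.663
outer loop
vertex 0.265 1.518 2.917
vertex 0.037 0.772 2.805
vertex 0.731 0.863 3.561
endloop
endfacet
facet normal 0.739 -0.126 -0.662
outer loop
vertex 0.776 0.645 2.143
vertex 1.469 0.737 2.899
vertex 0.954 -0.048 2.474
endloop
endfacet
facet normal -0.635 -0.460 -0.621
outer loop
vertex 0.776 0.645 2.143
vertex 0.954 -0.048 2.474
vertex 0.037 0.772 2.805
endloop
endfacet
facet normal -0.635 -0.460 -0.620
outer loop
vertex 0.037 0.772 2.805
vertex 0.954 -0.048 2.474
vertex 0.215 0.079 3.137
endloop
endfacet
facet normal -0.738 0.128 0.662
outer loop
vertex 0.037 0.772 2.805
vertex 0.215 0.079 3.137
vertex 0.731 0.863 3.561
endloop
endfacet
facet normal 0.739 -0.126 -0.662
outer loop
vertex 0.954 -0.048 2.474
vertex 1.469 0.737 2.899
vertex 1.434 -0.281 3.054
endloop
endfacet
facet normal -0.289 -0.947 -0.141
outer loop
vertex 0.954 -0.048 2.474
vertex 1.434 -0.281 3.054
vertex 0.215 0.079 3.137
endloop
endfacet
facet normal -0.289 -0.947 -0.141
outer loop
vertex 0.215 0.079 3.137
vertex 1.434 -0.281 3.054
vertex 0.696 -0.154 3.717
endloop
endfacet
facet normal -0.738 0.127 0.663
outer loop
vertex 0.215 0.079 3.137
vertex 0.696 -0.154 3.717
vertex 0.731 0.863 3.561
endloop
endfacet
facet normal 0.738 -0.126 -0.663
outer loop
vertex 1.434 -0.281 3.054
vertex 1.469 0.737 2.899
vertex 1.935 0.082 3.543
endloop
endfacet
facet normal 0.226 -0.879 0.420
outer loop
vertex 1.434 -0.281 3.054
vertex 1.935 0.082 3.543
vertex 0.696 -0.154 3.717
endloop
endfacet
facet normal 0.226 -0.879 0.419
outer loop
vertex 0.696 -0.154 3.717
vertex 1.935 0.082 3.543
vertex 1.196 0.208 4.206
endloop
endfacet
facet normal -0.739 0.127 0.662
outer loop
vertex 0.696 -0.154 3.717
vertex 1.196 0.208 4.206
vertex 0.731 0.863 3.561
endloop
endfacet
facet normal 0.738 -0.126 -0.663
outer loop
vertex 1.935 0.082 3.543
vertex 1.469 0.737 2.899
vertex 2.163 0.828 3.655
endloop
endfacet
facet normal 0.609 -0.297 0.735
outer loop
vertex 1.935 0.082 3.543
vertex 2.163 0.828 3.655
vertex 1.196 0.208 4.206
endloop
endfacet
facet normal 0.609 -0.295 0.736
outer loop
vertex 1.196 0.208 4.206
vertex 2.163 0.828 3.655
vertex 1.424 0.955 4.317
endloop
endfacet
facet normal -0.739 0.127 0.662
outer loop
vertex 1.196 0.208 4.206
vertex 1.424 0.955 4.317
vertex 0.731 0.863 3.561
endloop
endfacet

endsolid


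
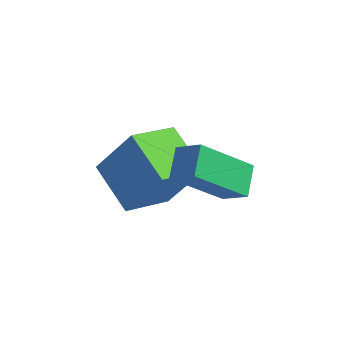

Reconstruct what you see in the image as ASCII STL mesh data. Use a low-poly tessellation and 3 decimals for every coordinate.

solid 
facet normal -0.759 0.552 0.344
outer loop
vertex -1.906 1.811 1.935
vertex -1.193 3.259 1.183
vertex -2.891 1.459 0.326
endloop
endfacet
facet normal -0.400 -0.813 0.423
outer loop
vertex -1.547 0.481 -0.283
vertex -1.906 1.811 1.935
vertex -2.891 1.459 0.326
endloop
endfacet
facet normal -0.759 0.553 0.344
outer loop
vertex -2.891 1.459 0.326
vertex -1.193 3.259 1.183
vertex -2.178 2.907 -0.427
endloop
endfacet
facet normal -0.513 -0.183 -0.838
outer loop
vertex -2.178 2.907 -0.427
vertex -1.547 0.481 -0.283
vertex -2.891 1.459 0.326
endloop
endfacet
facet normal 0.513 0.183 0.839
outer loop
vertex -1.906 1.811 1.935
vertex 0.151 2.281 0.574
vertex -1.193 3.259 1.183
endloop
endfacet
facet normal -0.400 -0.813 0.423
outer loop
vertex -0.562 0.833 1.327
vertex -1.906 1.811 1.935
vertex -1.547 0.481 -0.283
endloop
endfacet
facet normal 0.513 0.184 0.839
outer loop
vertex -0.562 0.833 1.327
vertex 0.151 2.281 0.574
vertex -1.906 1.811 1.935
endloop
endfacet
facet normal 0.400 0.813 -0.423
outer loop
vertex -1.193 3.259 1.183
vertex 0.151 2.281 0.574
vertex -2.178 2.907 -0.427
endloop
endfacet
facet normal -0.513 -0.183 -0.839
outer loop
vertex -0.834 1.929 -1.035
vertex -1.547 0.481 -0.283
vertex -2.178 2.907 -0.427
endloop
endfacet
facet normal 0.400 0.813 -0.423
outer loop
vertex -2.178 2.907 -0.427
vertex 0.151 2.281 0.574
vertex -0.834 1.929 -1.035
endloop
endfacet
facet normal 0.759 -0.552 -0.344
outer loop
vertex -0.834 1.929 -1.035
vertex -0.562 0.833 1.327
vertex -1.547 0.481 -0.283
endloop
endfacet
facet normal 0.759 -0.553 -0.344
outer loop
vertex 0.151 2.281 0.574
vertex -0.562 0.833 1.327
vertex -0.834 1.929 -1.035
endloop
endfacet
facet normal -0.582 -0.441 0.684
outer loop
vertex 0.646 0.206 2.676
vertex 0.463 1.147 3.127
vertex -0.141 0.334 2.089
endloop
endfacet
facet normal 0.173 -0.888 -0.426
outer loop
vertex 1.097 1.273 0.633
vertex 0.646 0.206 2.676
vertex -0.141 0.334 2.089
endloop
endfacet
facet normal -0.581 -0.441 0.684
outer loop
vertex -0.141 0.334 2.089
vertex 0.463 1.147 3.127
vertex -0.324 1.275 2.541
endloop
endfacet
facet normal -0.795 0.130 -0.592
outer loop
vertex -0.324 1.275 2.541
vertex 1.097 1.273 0.633
vertex -0.141 0.334 2.089
endloop
endfacet
facet normal 0.795 -0.129 0.593
outer loop
vertex 0.646 0.206 2.676
vertex 1.701 2.086 1.671
vertex 0.463 1.147 3.127
endloop
endfacet
facet normal 0.173 -0.888 -0.426
outer loop
vertex 1.884 1.145 1.219
vertex 0.646 0.206 2.676
vertex 1.097 1.273 0.633
endloop
endfacet
facet normal 0.795 -0.130 0.592
outer loop
vertex 1.884 1.145 1.219
vertex 1.701 2.086 1.671
vertex 0.646 0.206 2.676
endloop
endfacet
facet normal -0.173 0.888 0.426
outer loop
vertex 0.463 1.147 3.127
vertex 1.701 2.086 1.671
vertex -0.324 1.275 2.541
endloop
endfacet
facet normal -0.795 0.129 -0.592
outer loop
vertex 0.914 2.214 1.084
vertex 1.097 1.273 0.633
vertex -0.324 1.275 2.541
endloop
endfacet
facet normal -0.173 0.888 0.426
outer loop
vertex -0.324 1.275 2.541
vertex 1.701 2.086 1.671
vertex 0.914 2.214 1.084
endloop
endfacet
facet normal 0.581 0.441 -0.684
outer loop
vertex 0.914 2.214 1.084
vertex 1.884 1.145 1.219
vertex 1.097 1.273 0.633
endloop
endfacet
facet normal 0.582 0.441 -0.683
outer loop
vertex 1.701 2.086 1.671
vertex 1.884 1.145 1.219
vertex 0.914 2.214 1.084
endloop
endfacet

endsolid


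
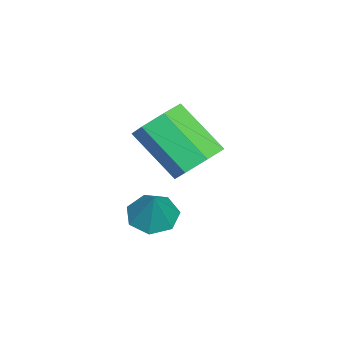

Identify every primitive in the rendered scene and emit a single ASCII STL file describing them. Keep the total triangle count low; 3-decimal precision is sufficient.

solid 
facet normal -0.494 -0.163 -0.854
outer loop
vertex 2.317 -2.358 -0.873
vertex 1.791 -1.802 -0.675
vertex 2.465 -1.722 -1.08
endloop
endfacet
facet normal 0.975 -0.221 0.018
outer loop
vertex 2.317 -2.358 -0.873
vertex 2.465 -1.722 -1.08
vertex 2.469 -1.578 0.495
endloop
endfacet
facet normal -0.494 -0.163 -0.854
outer loop
vertex 2.465 -1.722 -1.08
vertex 1.791 -1.802 -0.675
vertex 2.106 -1.146 -0.982
endloop
endfacet
facet normal 0.844 0.534 -0.051
outer loop
vertex 2.465 -1.722 -1.08
vertex 2.106 -1.146 -0.982
vertex 2.469 -1.578 0.495
endloop
endfacet
facet normal -0.494 -0.163 -0.854
outer loop
vertex 2.106 -1.146 -0.982
vertex 1.791 -1.802 -0.675
vertex 1.51 -1.064 -0.653
endloop
endfacet
facet normal 0.249 0.944 0.215
outer loop
vertex 2.106 -1.146 -0.982
vertex 1.51 -1.064 -0.653
vertex 2.469 -1.578 0.495
endloop
endfacet
facet normal -0.495 -0.163 -0.854
outer loop
vertex 1.51 -1.064 -0.653
vertex 1.791 -1.802 -0.675
vertex 1.126 -1.538 -0.34
endloop
endfacet
facet normal -0.362 0.700 0.616
outer loop
vertex 1.51 -1.064 -0.653
vertex 1.126 -1.538 -0.34
vertex 2.469 -1.578 0.495
endloop
endfacet
facet normal -0.495 -0.163 -0.853
outer loop
vertex 1.126 -1.538 -0.34
vertex 1.791 -1.802 -0.675
vertex 1.243 -2.211 -0.279
endloop
endfacet
facet normal -0.528 -0.015 0.849
outer loop
vertex 1.126 -1.538 -0.34
vertex 1.243 -2.211 -0.279
vertex 2.469 -1.578 0.495
endloop
endfacet
facet normal -0.495 -0.164 -0.854
outer loop
vertex 1.243 -2.211 -0.279
vertex 1.791 -1.802 -0.675
vertex 1.773 -2.576 -0.516
endloop
endfacet
facet normal -0.125 -0.662 0.739
outer loop
vertex 1.243 -2.211 -0.279
vertex 1.773 -2.576 -0.516
vertex 2.469 -1.578 0.495
endloop
endfacet
facet normal -0.495 -0.164 -0.854
outer loop
vertex 1.773 -2.576 -0.516
vertex 1.791 -1.802 -0.675
vertex 2.317 -2.358 -0.873
endloop
endfacet
facet normal 0.544 -0.753 0.369
outer loop
vertex 1.773 -2.576 -0.516
vertex 2.317 -2.358 -0.873
vertex 2.469 -1.578 0.495
endloop
endfacet
facet normal 0.247 0.694 -0.677
outer loop
vertex 2.675 -0.617 1.791
vertex 1.805 -0.41 1.686
vertex 2.401 -0.059 2.263
endloop
endfacet
facet normal 0.903 0.088 0.420
outer loop
vertex 2.675 -0.617 1.791
vertex 2.401 -0.059 2.263
vertex 2.184 -1.997 3.138
endloop
endfacet
facet normal 0.903 0.088 0.420
outer loop
vertex 2.184 -1.997 3.138
vertex 2.401 -0.059 2.263
vertex 1.91 -1.439 3.61
endloop
endfacet
facet normal -0.246 -0.694 0.677
outer loop
vertex 2.184 -1.997 3.138
vertex 1.91 -1.439 3.61
vertex 1.315 -1.79 3.034
endloop
endfacet
facet normal 0.247 0.694 -0.677
outer loop
vertex 2.401 -0.059 2.263
vertex 1.805 -0.41 1.686
vertex 1.678 0.235 2.301
endloop
endfacet
facet normal 0.288 0.614 0.734
outer loop
vertex 2.401 -0.059 2.263
vertex 1.678 0.235 2.301
vertex 1.91 -1.439 3.61
endloop
endfacet
facet normal 0.289 0.614 0.734
outer loop
vertex 1.91 -1.439 3.61
vertex 1.678 0.235 2.301
vertex 1.188 -1.145 3.648
endloop
endfacet
facet normal -0.247 -0.693 0.677
outer loop
vertex 1.91 -1.439 3.61
vertex 1.188 -1.145 3.648
vertex 1.315 -1.79 3.034
endloop
endfacet
facet normal 0.246 0.694 -0.677
outer loop
vertex 1.678 0.235 2.301
vertex 1.805 -0.41 1.686
vertex 1.051 0.043 1.876
endloop
endfacet
facet normal -0.544 0.677 0.496
outer loop
vertex 1.678 0.235 2.301
vertex 1.051 0.043 1.876
vertex 1.188 -1.145 3.648
endloop
endfacet
facet normal -0.543 0.677 0.496
outer loop
vertex 1.188 -1.145 3.648
vertex 1.051 0.043 1.876
vertex 0.561 -1.337 3.224
endloop
endfacet
facet normal -0.246 -0.693 0.677
outer loop
vertex 1.188 -1.145 3.648
vertex 0.561 -1.337 3.224
vertex 1.315 -1.79 3.034
endloop
endfacet
facet normal 0.246 0.693 -0.677
outer loop
vertex 1.051 0.043 1.876
vertex 1.805 -0.41 1.686
vertex 0.992 -0.49 1.309
endloop
endfacet
facet normal -0.966 0.230 -0.116
outer loop
vertex 1.051 0.043 1.876
vertex 0.992 -0.49 1.309
vertex 0.561 -1.337 3.224
endloop
endfacet
facet normal -0.966 0.230 -0.116
outer loop
vertex 0.561 -1.337 3.224
vertex 0.992 -0.49 1.309
vertex 0.502 -1.87 2.656
endloop
endfacet
facet normal -0.246 -0.694 0.677
outer loop
vertex 0.561 -1.337 3.224
vertex 0.502 -1.87 2.656
vertex 1.315 -1.79 3.034
endloop
endfacet
facet normal 0.246 0.694 -0.677
outer loop
vertex 0.992 -0.49 1.309
vertex 1.805 -0.41 1.686
vertex 1.545 -0.963 1.025
endloop
endfacet
facet normal -0.662 -0.390 -0.640
outer loop
vertex 0.992 -0.49 1.309
vertex 1.545 -0.963 1.025
vertex 0.502 -1.87 2.656
endloop
endfacet
facet normal -0.662 -0.390 -0.640
outer loop
vertex 0.502 -1.87 2.656
vertex 1.545 -0.963 1.025
vertex 1.055 -2.343 2.373
endloop
endfacet
facet normal -0.247 -0.693 0.677
outer loop
vertex 0.502 -1.87 2.656
vertex 1.055 -2.343 2.373
vertex 1.315 -1.79 3.034
endloop
endfacet
facet normal 0.246 0.694 -0.677
outer loop
vertex 1.545 -0.963 1.025
vertex 1.805 -0.41 1.686
vertex 2.294 -1.019 1.24
endloop
endfacet
facet normal 0.142 -0.717 -0.682
outer loop
vertex 1.545 -0.963 1.025
vertex 2.294 -1.019 1.24
vertex 1.055 -2.343 2.373
endloop
endfacet
facet normal 0.141 -0.716 -0.683
outer loop
vertex 1.055 -2.343 2.373
vertex 2.294 -1.019 1.24
vertex 1.804 -2.4 2.587
endloop
endfacet
facet normal -0.246 -0.694 0.677
outer loop
vertex 1.055 -2.343 2.373
vertex 1.804 -2.4 2.587
vertex 1.315 -1.79 3.034
endloop
endfacet
facet normal 0.247 0.694 -0.677
outer loop
vertex 2.294 -1.019 1.24
vertex 1.805 -0.41 1.686
vertex 2.675 -0.617 1.791
endloop
endfacet
facet normal 0.838 -0.504 -0.212
outer loop
vertex 2.294 -1.019 1.24
vertex 2.675 -0.617 1.791
vertex 1.804 -2.4 2.587
endloop
endfacet
facet normal 0.838 -0.503 -0.210
outer loop
vertex 1.804 -2.4 2.587
vertex 2.675 -0.617 1.791
vertex 2.184 -1.997 3.138
endloop
endfacet
facet normal -0.246 -0.694 0.677
outer loop
vertex 1.804 -2.4 2.587
vertex 2.184 -1.997 3.138
vertex 1.315 -1.79 3.034
endloop
endfacet

endsolid


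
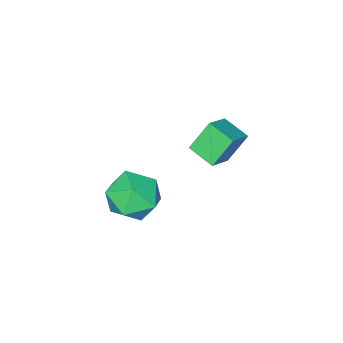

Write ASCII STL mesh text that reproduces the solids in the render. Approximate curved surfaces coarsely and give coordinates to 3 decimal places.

solid 
facet normal -0.538 0.186 0.822
outer loop
vertex -3.115 0.761 -0.839
vertex -3.215 1.902 -1.163
vertex -4.18 0.487 -1.473
endloop
endfacet
facet normal 0.084 -0.958 0.273
outer loop
vertex -3.405 0.218 -2.657
vertex -3.115 0.761 -0.839
vertex -4.18 0.487 -1.473
endloop
endfacet
facet normal -0.538 0.187 0.822
outer loop
vertex -4.18 0.487 -1.473
vertex -3.215 1.902 -1.163
vertex -4.28 1.628 -1.798
endloop
endfacet
facet normal -0.839 -0.216 -0.500
outer loop
vertex -4.28 1.628 -1.798
vertex -3.405 0.218 -2.657
vertex -4.18 0.487 -1.473
endloop
endfacet
facet normal 0.839 0.216 0.500
outer loop
vertex -3.115 0.761 -0.839
vertex -2.44 1.633 -2.347
vertex -3.215 1.902 -1.163
endloop
endfacet
facet normal 0.084 -0.958 0.273
outer loop
vertex -2.34 0.492 -2.022
vertex -3.115 0.761 -0.839
vertex -3.405 0.218 -2.657
endloop
endfacet
facet normal 0.839 0.216 0.500
outer loop
vertex -2.34 0.492 -2.022
vertex -2.44 1.633 -2.347
vertex -3.115 0.761 -0.839
endloop
endfacet
facet normal -0.084 0.958 -0.273
outer loop
vertex -3.215 1.902 -1.163
vertex -2.44 1.633 -2.347
vertex -4.28 1.628 -1.798
endloop
endfacet
facet normal -0.839 -0.216 -0.500
outer loop
vertex -3.505 1.359 -2.981
vertex -3.405 0.218 -2.657
vertex -4.28 1.628 -1.798
endloop
endfacet
facet normal -0.084 0.958 -0.273
outer loop
vertex -4.28 1.628 -1.798
vertex -2.44 1.633 -2.347
vertex -3.505 1.359 -2.981
endloop
endfacet
facet normal 0.538 -0.186 -0.822
outer loop
vertex -3.505 1.359 -2.981
vertex -2.34 0.492 -2.022
vertex -3.405 0.218 -2.657
endloop
endfacet
facet normal 0.538 -0.187 -0.822
outer loop
vertex -2.44 1.633 -2.347
vertex -2.34 0.492 -2.022
vertex -3.505 1.359 -2.981
endloop
endfacet
facet normal -0.647 0.749 0.143
outer loop
vertex 0.809 2.092 -2.169
vertex -0.014 1.49 -2.738
vertex 0.103 1.37 -1.583
endloop
endfacet
facet normal -0.172 0.717 0.676
outer loop
vertex 0.809 2.092 -2.169
vertex 0.103 1.37 -1.583
vertex 1.242 1.406 -1.331
endloop
endfacet
facet normal 0.480 0.784 0.394
outer loop
vertex 0.809 2.092 -2.169
vertex 1.242 1.406 -1.331
vertex 1.829 1.548 -2.33
endloop
endfacet
facet normal 0.408 0.858 -0.313
outer loop
vertex 0.809 2.092 -2.169
vertex 1.829 1.548 -2.33
vertex 1.052 1.6 -3.199
endloop
endfacet
facet normal -0.288 0.836 -0.467
outer loop
vertex 0.809 2.092 -2.169
vertex 1.052 1.6 -3.199
vertex -0.014 1.49 -2.738
endloop
endfacet
facet normal -0.218 0.070 0.974
outer loop
vertex 1.242 1.406 -1.331
vertex 0.103 1.37 -1.583
vertex 0.688 0.38 -1.381
endloop
endfacet
facet normal -0.986 0.122 0.113
outer loop
vertex 0.103 1.37 -1.583
vertex -0.014 1.49 -2.738
vertex -0.089 0.432 -2.25
endloop
endfacet
facet normal -0.406 0.262 -0.876
outer loop
vertex -0.014 1.49 -2.738
vertex 1.052 1.6 -3.199
vertex 0.498 0.574 -3.249
endloop
endfacet
facet normal 0.720 0.298 -0.626
outer loop
vertex 1.052 1.6 -3.199
vertex 1.829 1.548 -2.33
vertex 1.637 0.61 -2.997
endloop
endfacet
facet normal 0.837 0.179 0.517
outer loop
vertex 1.829 1.548 -2.33
vertex 1.242 1.406 -1.331
vertex 1.754 0.49 -1.842
endloop
endfacet
facet normal -0.408 -0.858 0.313
outer loop
vertex 0.931 -0.112 -2.411
vertex 0.688 0.38 -1.381
vertex -0.089 0.432 -2.25
endloop
endfacet
facet normal -0.480 -0.784 -0.394
outer loop
vertex 0.931 -0.112 -2.411
vertex -0.089 0.432 -2.25
vertex 0.498 0.574 -3.249
endloop
endfacet
facet normal 0.172 -0.717 -0.676
outer loop
vertex 0.931 -0.112 -2.411
vertex 0.498 0.574 -3.249
vertex 1.637 0.61 -2.997
endloop
endfacet
facet normal 0.647 -0.749 -0.143
outer loop
vertex 0.931 -0.112 -2.411
vertex 1.637 0.61 -2.997
vertex 1.754 0.49 -1.842
endloop
endfacet
facet normal 0.288 -0.836 0.467
outer loop
vertex 0.931 -0.112 -2.411
vertex 1.754 0.49 -1.842
vertex 0.688 0.38 -1.381
endloop
endfacet
facet normal -0.720 -0.298 0.626
outer loop
vertex -0.089 0.432 -2.25
vertex 0.688 0.38 -1.381
vertex 0.103 1.37 -1.583
endloop
endfacet
facet normal -0.837 -0.179 -0.517
outer loop
vertex 0.498 0.574 -3.249
vertex -0.089 0.432 -2.25
vertex -0.014 1.49 -2.738
endloop
endfacet
facet normal 0.218 -0.070 -0.974
outer loop
vertex 1.637 0.61 -2.997
vertex 0.498 0.574 -3.249
vertex 1.052 1.6 -3.199
endloop
endfacet
facet normal 0.986 -0.122 -0.113
outer loop
vertex 1.754 0.49 -1.842
vertex 1.637 0.61 -2.997
vertex 1.829 1.548 -2.33
endloop
endfacet
facet normal 0.406 -0.262 0.876
outer loop
vertex 0.688 0.38 -1.381
vertex 1.754 0.49 -1.842
vertex 1.242 1.406 -1.331
endloop
endfacet

endsolid


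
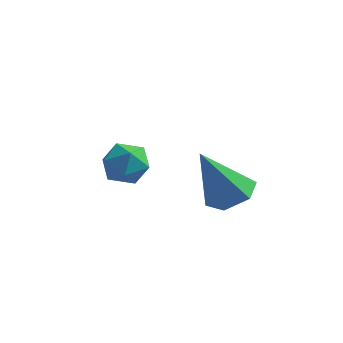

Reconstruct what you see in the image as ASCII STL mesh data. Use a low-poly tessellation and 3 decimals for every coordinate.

solid 
facet normal 0.406 0.213 -0.889
outer loop
vertex 0.549 -0.501 0.036
vertex -0.168 -0.084 -0.192
vertex 0.47 0.339 0.201
endloop
endfacet
facet normal 0.714 -0.070 0.697
outer loop
vertex 0.549 -0.501 0.036
vertex 0.47 0.339 0.201
vertex -0.992 -0.516 1.612
endloop
endfacet
facet normal 0.406 0.213 -0.889
outer loop
vertex 0.47 0.339 0.201
vertex -0.168 -0.084 -0.192
vertex -0.247 0.757 -0.027
endloop
endfacet
facet normal 0.212 0.723 0.658
outer loop
vertex 0.47 0.339 0.201
vertex -0.247 0.757 -0.027
vertex -0.992 -0.516 1.612
endloop
endfacet
facet normal 0.407 0.213 -0.888
outer loop
vertex -0.247 0.757 -0.027
vertex -0.168 -0.084 -0.192
vertex -0.884 0.333 -0.42
endloop
endfacet
facet normal -0.642 0.719 0.266
outer loop
vertex -0.247 0.757 -0.027
vertex -0.884 0.333 -0.42
vertex -0.992 -0.516 1.612
endloop
endfacet
facet normal 0.407 0.213 -0.888
outer loop
vertex -0.884 0.333 -0.42
vertex -0.168 -0.084 -0.192
vertex -0.805 -0.507 -0.585
endloop
endfacet
facet normal -0.993 -0.077 -0.085
outer loop
vertex -0.884 0.333 -0.42
vertex -0.805 -0.507 -0.585
vertex -0.992 -0.516 1.612
endloop
endfacet
facet normal 0.407 0.213 -0.888
outer loop
vertex -0.805 -0.507 -0.585
vertex -0.168 -0.084 -0.192
vertex -0.088 -0.924 -0.357
endloop
endfacet
facet normal -0.491 -0.870 -0.045
outer loop
vertex -0.805 -0.507 -0.585
vertex -0.088 -0.924 -0.357
vertex -0.992 -0.516 1.612
endloop
endfacet
facet normal 0.407 0.213 -0.888
outer loop
vertex -0.088 -0.924 -0.357
vertex -0.168 -0.084 -0.192
vertex 0.549 -0.501 0.036
endloop
endfacet
facet normal 0.362 -0.866 0.346
outer loop
vertex -0.088 -0.924 -0.357
vertex 0.549 -0.501 0.036
vertex -0.992 -0.516 1.612
endloop
endfacet
facet normal -0.849 -0.519 -0.097
outer loop
vertex -4.393 0.264 0.106
vertex -3.977 -0.339 -0.308
vertex -4.049 -0.377 0.529
endloop
endfacet
facet normal -0.856 -0.129 0.501
outer loop
vertex -4.393 0.264 0.106
vertex -4.049 -0.377 0.529
vertex -3.99 0.406 0.831
endloop
endfacet
facet normal -0.769 0.555 0.319
outer loop
vertex -4.393 0.264 0.106
vertex -3.99 0.406 0.831
vertex -3.883 0.928 0.18
endloop
endfacet
facet normal -0.708 0.587 -0.392
outer loop
vertex -4.393 0.264 0.106
vertex -3.883 0.928 0.18
vertex -3.875 0.468 -0.524
endloop
endfacet
facet normal -0.758 -0.078 -0.648
outer loop
vertex -4.393 0.264 0.106
vertex -3.875 0.468 -0.524
vertex -3.977 -0.339 -0.308
endloop
endfacet
facet normal -0.295 -0.324 0.899
outer loop
vertex -3.99 0.406 0.831
vertex -4.049 -0.377 0.529
vertex -3.325 -0.108 0.864
endloop
endfacet
facet normal -0.284 -0.956 -0.068
outer loop
vertex -4.049 -0.377 0.529
vertex -3.977 -0.339 -0.308
vertex -3.317 -0.568 0.16
endloop
endfacet
facet normal -0.138 -0.240 -0.961
outer loop
vertex -3.977 -0.339 -0.308
vertex -3.875 0.468 -0.524
vertex -3.21 -0.046 -0.491
endloop
endfacet
facet normal -0.058 0.835 -0.547
outer loop
vertex -3.875 0.468 -0.524
vertex -3.883 0.928 0.18
vertex -3.151 0.737 -0.189
endloop
endfacet
facet normal -0.155 0.783 0.602
outer loop
vertex -3.883 0.928 0.18
vertex -3.99 0.406 0.831
vertex -3.223 0.699 0.648
endloop
endfacet
facet normal 0.708 -0.587 0.392
outer loop
vertex -2.807 0.096 0.234
vertex -3.325 -0.108 0.864
vertex -3.317 -0.568 0.16
endloop
endfacet
facet normal 0.769 -0.555 -0.319
outer loop
vertex -2.807 0.096 0.234
vertex -3.317 -0.568 0.16
vertex -3.21 -0.046 -0.491
endloop
endfacet
facet normal 0.856 0.129 -0.501
outer loop
vertex -2.807 0.096 0.234
vertex -3.21 -0.046 -0.491
vertex -3.151 0.737 -0.189
endloop
endfacet
facet normal 0.849 0.519 0.097
outer loop
vertex -2.807 0.096 0.234
vertex -3.151 0.737 -0.189
vertex -3.223 0.699 0.648
endloop
endfacet
facet normal 0.758 0.078 0.648
outer loop
vertex -2.807 0.096 0.234
vertex -3.223 0.699 0.648
vertex -3.325 -0.108 0.864
endloop
endfacet
facet normal 0.058 -0.835 0.547
outer loop
vertex -3.317 -0.568 0.16
vertex -3.325 -0.108 0.864
vertex -4.049 -0.377 0.529
endloop
endfacet
facet normal 0.155 -0.783 -0.602
outer loop
vertex -3.21 -0.046 -0.491
vertex -3.317 -0.568 0.16
vertex -3.977 -0.339 -0.308
endloop
endfacet
facet normal 0.295 0.324 -0.899
outer loop
vertex -3.151 0.737 -0.189
vertex -3.21 -0.046 -0.491
vertex -3.875 0.468 -0.524
endloop
endfacet
facet normal 0.284 0.956 0.068
outer loop
vertex -3.223 0.699 0.648
vertex -3.151 0.737 -0.189
vertex -3.883 0.928 0.18
endloop
endfacet
facet normal 0.138 0.240 0.961
outer loop
vertex -3.325 -0.108 0.864
vertex -3.223 0.699 0.648
vertex -3.99 0.406 0.831
endloop
endfacet

endsolid
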